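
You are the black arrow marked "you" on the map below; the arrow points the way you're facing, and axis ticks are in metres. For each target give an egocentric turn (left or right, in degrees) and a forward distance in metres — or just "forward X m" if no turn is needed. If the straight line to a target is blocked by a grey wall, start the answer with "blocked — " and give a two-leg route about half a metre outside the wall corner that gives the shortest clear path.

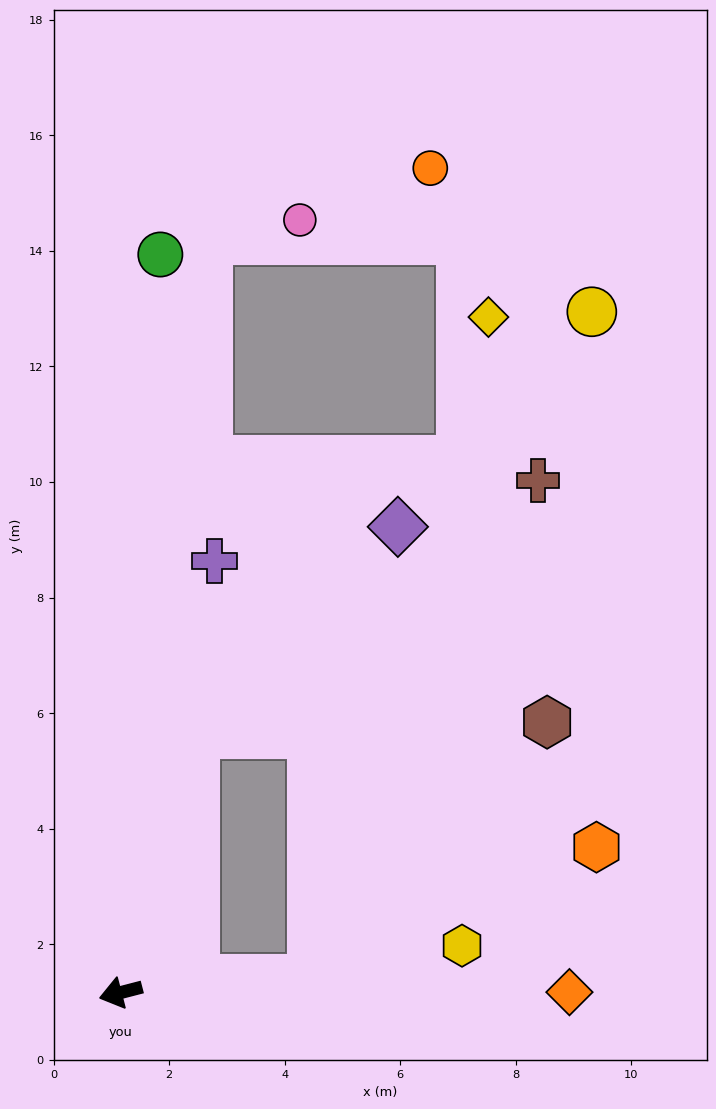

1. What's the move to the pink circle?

blocked — turn right 111°, forward 13.1 m, then turn right 71°, forward 1.6 m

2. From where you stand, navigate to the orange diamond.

turn left 166°, forward 7.8 m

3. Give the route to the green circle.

turn right 108°, forward 12.8 m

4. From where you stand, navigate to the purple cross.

turn right 117°, forward 7.6 m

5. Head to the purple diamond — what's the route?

blocked — turn right 121°, forward 4.6 m, then turn right 28°, forward 5.0 m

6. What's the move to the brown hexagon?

blocked — turn left 169°, forward 3.3 m, then turn left 44°, forward 6.0 m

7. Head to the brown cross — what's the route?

blocked — turn right 121°, forward 4.6 m, then turn right 37°, forward 7.4 m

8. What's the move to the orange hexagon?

blocked — turn left 169°, forward 3.3 m, then turn left 21°, forward 5.4 m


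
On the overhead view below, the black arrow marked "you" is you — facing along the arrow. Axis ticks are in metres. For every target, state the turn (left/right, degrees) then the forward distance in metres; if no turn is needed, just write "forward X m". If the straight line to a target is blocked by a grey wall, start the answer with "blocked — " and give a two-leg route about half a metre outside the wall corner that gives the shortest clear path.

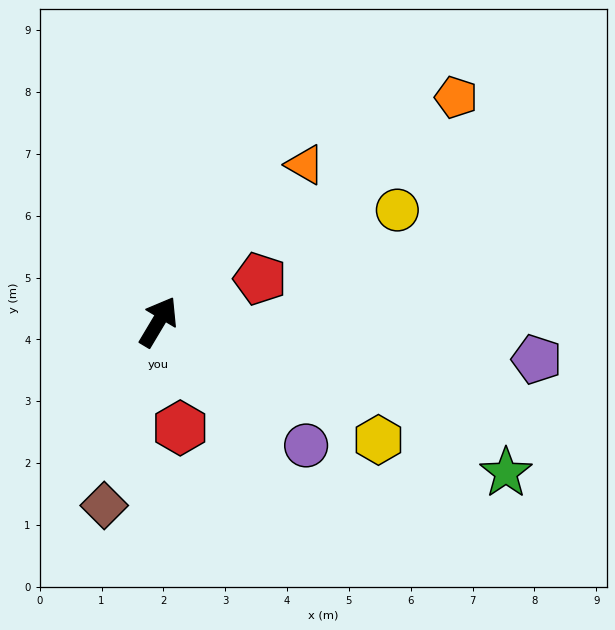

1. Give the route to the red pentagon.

turn right 36°, forward 1.8 m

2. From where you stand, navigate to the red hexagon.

turn right 138°, forward 1.8 m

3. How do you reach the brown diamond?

turn right 166°, forward 3.1 m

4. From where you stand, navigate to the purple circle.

turn right 99°, forward 3.1 m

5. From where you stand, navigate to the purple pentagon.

turn right 65°, forward 6.1 m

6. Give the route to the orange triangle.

turn right 12°, forward 3.5 m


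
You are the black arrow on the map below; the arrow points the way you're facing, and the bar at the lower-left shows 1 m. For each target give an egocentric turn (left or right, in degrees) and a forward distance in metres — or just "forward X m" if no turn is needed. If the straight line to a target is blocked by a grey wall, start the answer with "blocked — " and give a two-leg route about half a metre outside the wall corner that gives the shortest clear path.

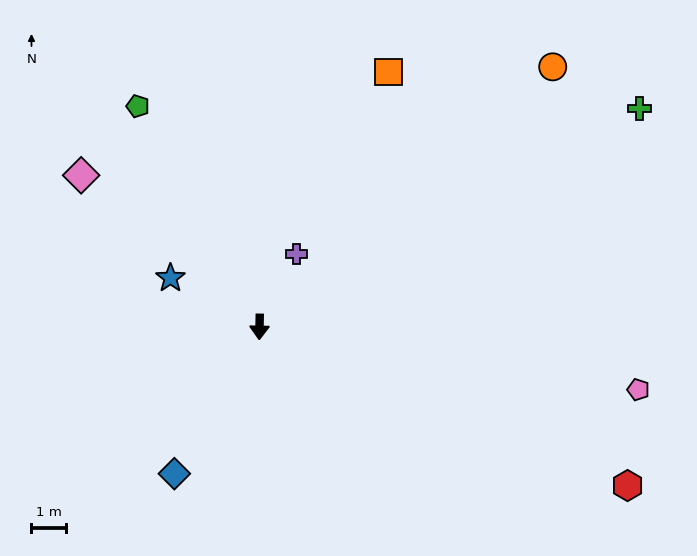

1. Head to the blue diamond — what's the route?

turn right 29°, forward 4.9 m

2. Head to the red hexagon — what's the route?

turn left 68°, forward 11.6 m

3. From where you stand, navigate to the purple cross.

turn left 154°, forward 2.4 m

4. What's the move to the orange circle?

turn left 133°, forward 11.3 m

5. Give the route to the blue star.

turn right 118°, forward 2.9 m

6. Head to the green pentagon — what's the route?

turn right 150°, forward 7.3 m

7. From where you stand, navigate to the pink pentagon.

turn left 82°, forward 11.1 m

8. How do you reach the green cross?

turn left 121°, forward 12.6 m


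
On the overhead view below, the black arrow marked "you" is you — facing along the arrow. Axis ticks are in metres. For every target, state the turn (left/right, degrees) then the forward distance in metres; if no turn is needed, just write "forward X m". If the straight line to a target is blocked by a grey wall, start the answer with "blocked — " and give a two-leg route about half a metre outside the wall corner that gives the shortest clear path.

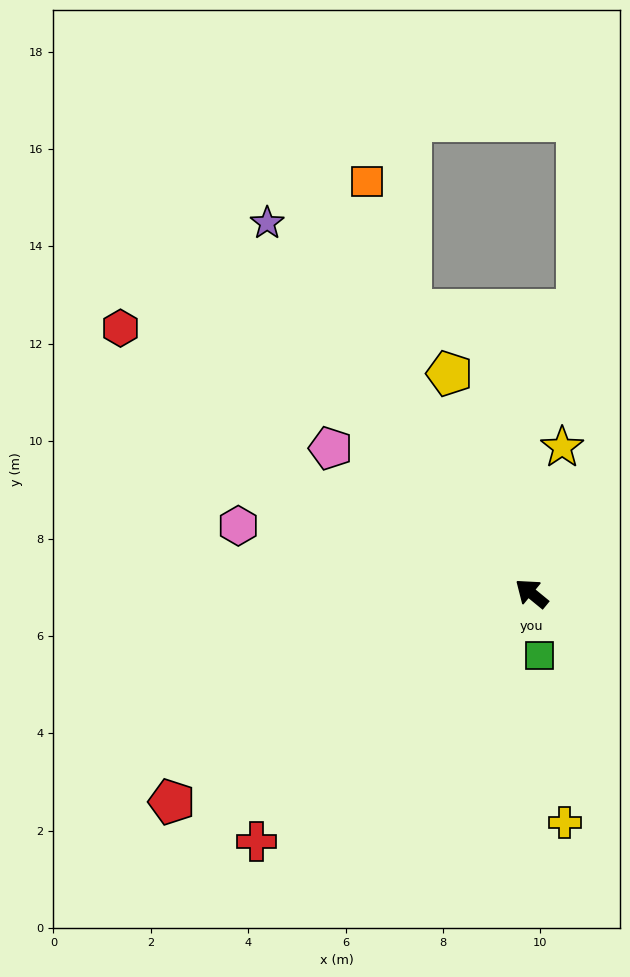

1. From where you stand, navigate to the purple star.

turn right 15°, forward 9.3 m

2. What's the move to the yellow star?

turn right 63°, forward 3.1 m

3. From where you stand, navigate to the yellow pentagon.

turn right 30°, forward 4.8 m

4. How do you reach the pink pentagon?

turn left 3°, forward 5.1 m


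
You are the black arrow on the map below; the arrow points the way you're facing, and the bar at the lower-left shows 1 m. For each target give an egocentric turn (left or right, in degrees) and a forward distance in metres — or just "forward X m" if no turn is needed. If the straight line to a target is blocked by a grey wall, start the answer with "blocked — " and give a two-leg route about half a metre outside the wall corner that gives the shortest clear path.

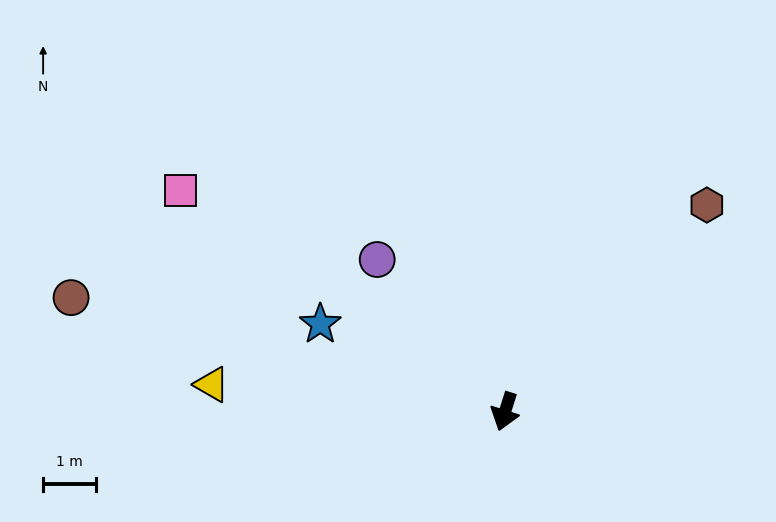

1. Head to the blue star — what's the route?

turn right 98°, forward 3.8 m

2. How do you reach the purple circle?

turn right 122°, forward 3.7 m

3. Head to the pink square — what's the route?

turn right 107°, forward 7.4 m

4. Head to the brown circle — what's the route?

turn right 87°, forward 8.4 m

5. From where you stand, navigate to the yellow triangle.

turn right 78°, forward 5.5 m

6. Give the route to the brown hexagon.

turn left 153°, forward 5.4 m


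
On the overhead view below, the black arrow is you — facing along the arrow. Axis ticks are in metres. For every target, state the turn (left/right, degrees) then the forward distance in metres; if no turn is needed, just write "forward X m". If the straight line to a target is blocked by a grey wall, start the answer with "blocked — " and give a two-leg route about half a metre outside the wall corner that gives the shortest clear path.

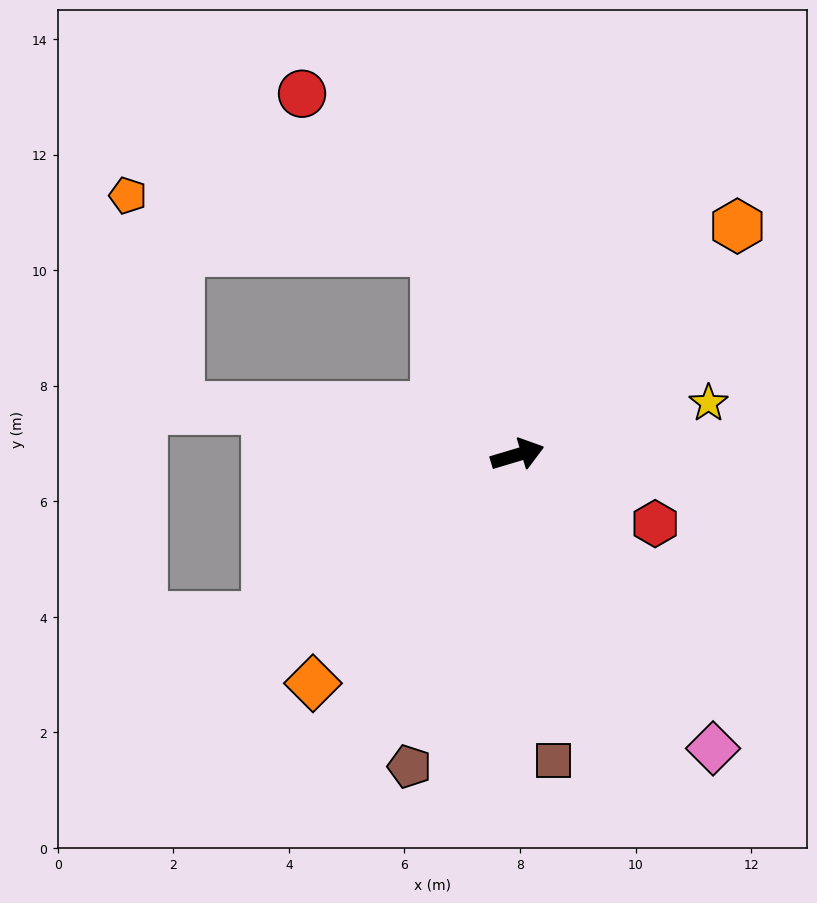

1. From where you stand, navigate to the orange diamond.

turn right 148°, forward 5.3 m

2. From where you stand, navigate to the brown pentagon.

turn right 126°, forward 5.7 m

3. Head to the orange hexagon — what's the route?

turn left 29°, forward 5.5 m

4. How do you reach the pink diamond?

turn right 73°, forward 6.1 m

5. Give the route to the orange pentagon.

blocked — turn left 96°, forward 3.8 m, then turn left 57°, forward 5.4 m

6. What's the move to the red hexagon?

turn right 43°, forward 2.7 m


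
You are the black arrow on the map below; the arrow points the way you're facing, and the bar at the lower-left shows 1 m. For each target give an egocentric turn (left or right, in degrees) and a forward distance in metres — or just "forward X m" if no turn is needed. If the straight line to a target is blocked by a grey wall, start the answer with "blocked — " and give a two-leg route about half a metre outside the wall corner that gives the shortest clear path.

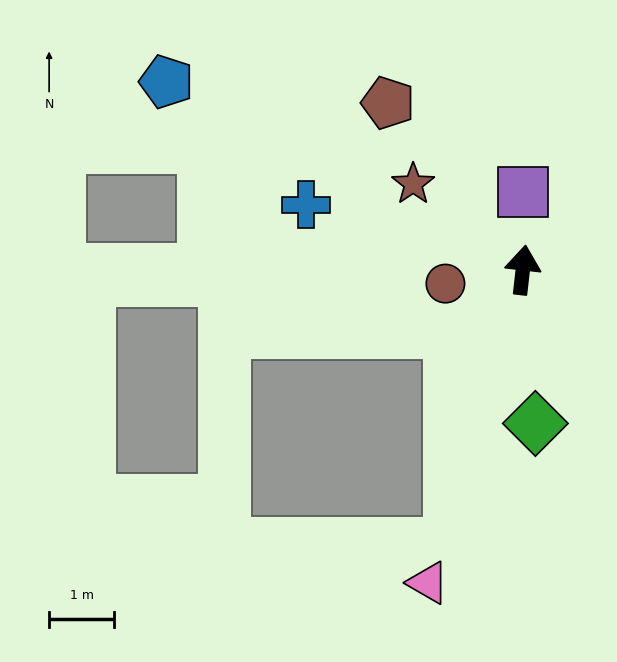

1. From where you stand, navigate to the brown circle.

turn left 107°, forward 1.2 m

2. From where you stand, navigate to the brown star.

turn left 58°, forward 2.1 m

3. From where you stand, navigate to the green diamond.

turn right 169°, forward 2.4 m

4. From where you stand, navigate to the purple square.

turn left 6°, forward 1.2 m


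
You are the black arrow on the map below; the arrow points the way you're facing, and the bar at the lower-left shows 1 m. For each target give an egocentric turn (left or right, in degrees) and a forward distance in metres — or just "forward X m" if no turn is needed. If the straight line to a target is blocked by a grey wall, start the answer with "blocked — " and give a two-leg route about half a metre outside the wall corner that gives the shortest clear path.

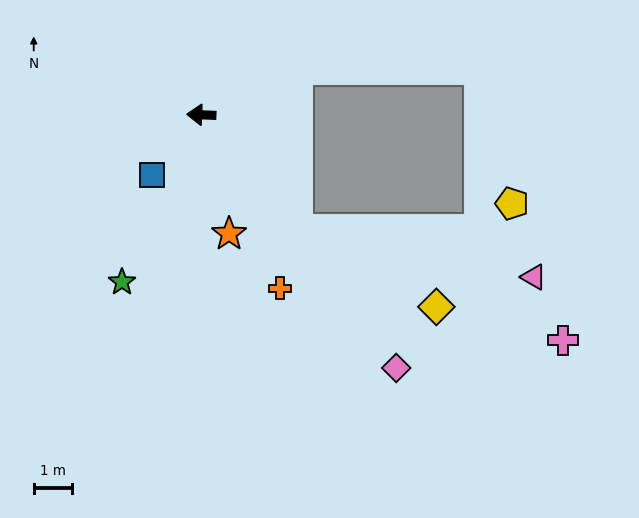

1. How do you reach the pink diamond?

turn left 130°, forward 8.4 m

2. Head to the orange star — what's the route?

turn left 105°, forward 3.2 m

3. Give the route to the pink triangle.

blocked — turn left 132°, forward 3.9 m, then turn left 39°, forward 6.3 m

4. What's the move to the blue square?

turn left 53°, forward 2.0 m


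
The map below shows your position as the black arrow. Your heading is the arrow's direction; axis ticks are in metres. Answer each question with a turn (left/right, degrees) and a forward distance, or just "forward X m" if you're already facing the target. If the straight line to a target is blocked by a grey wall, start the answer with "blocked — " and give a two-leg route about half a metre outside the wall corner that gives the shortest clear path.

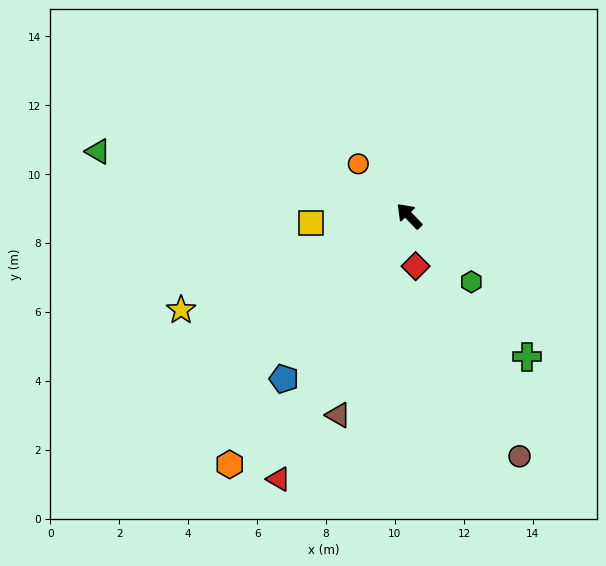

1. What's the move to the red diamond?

turn left 143°, forward 1.5 m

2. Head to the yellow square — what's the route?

turn left 50°, forward 2.9 m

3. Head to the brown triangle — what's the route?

turn left 117°, forward 6.1 m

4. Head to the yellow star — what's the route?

turn left 69°, forward 7.2 m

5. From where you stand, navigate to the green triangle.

turn left 34°, forward 9.2 m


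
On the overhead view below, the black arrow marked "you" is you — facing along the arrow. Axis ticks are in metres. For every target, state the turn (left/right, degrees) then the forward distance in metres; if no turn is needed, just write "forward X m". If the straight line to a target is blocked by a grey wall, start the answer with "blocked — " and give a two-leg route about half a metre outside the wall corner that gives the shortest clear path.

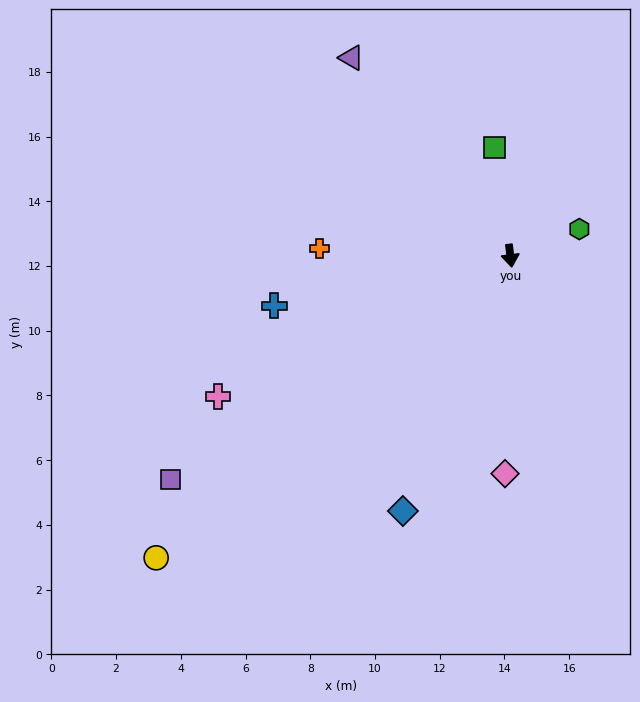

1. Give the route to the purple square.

turn right 64°, forward 12.6 m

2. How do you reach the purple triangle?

turn right 148°, forward 7.8 m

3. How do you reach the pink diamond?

turn right 9°, forward 6.7 m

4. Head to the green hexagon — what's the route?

turn left 104°, forward 2.3 m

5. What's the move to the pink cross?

turn right 71°, forward 10.0 m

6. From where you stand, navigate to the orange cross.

turn right 99°, forward 5.9 m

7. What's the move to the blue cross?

turn right 85°, forward 7.5 m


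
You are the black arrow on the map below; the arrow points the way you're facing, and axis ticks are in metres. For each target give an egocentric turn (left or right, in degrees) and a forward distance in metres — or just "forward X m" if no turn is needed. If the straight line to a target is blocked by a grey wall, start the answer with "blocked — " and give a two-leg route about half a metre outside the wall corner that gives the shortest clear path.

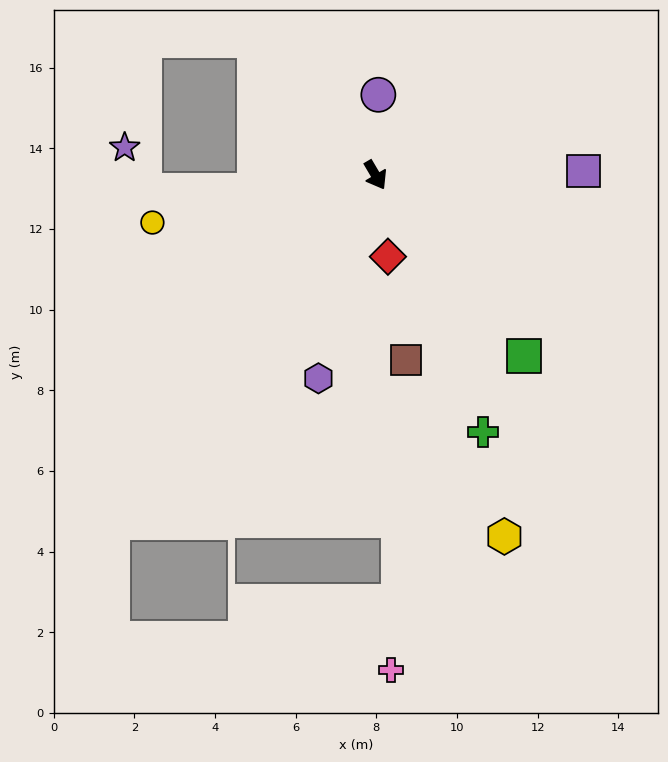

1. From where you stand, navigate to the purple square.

turn left 61°, forward 5.2 m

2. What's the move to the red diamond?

turn right 22°, forward 2.0 m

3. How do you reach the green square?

turn left 9°, forward 5.8 m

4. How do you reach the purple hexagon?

turn right 46°, forward 5.2 m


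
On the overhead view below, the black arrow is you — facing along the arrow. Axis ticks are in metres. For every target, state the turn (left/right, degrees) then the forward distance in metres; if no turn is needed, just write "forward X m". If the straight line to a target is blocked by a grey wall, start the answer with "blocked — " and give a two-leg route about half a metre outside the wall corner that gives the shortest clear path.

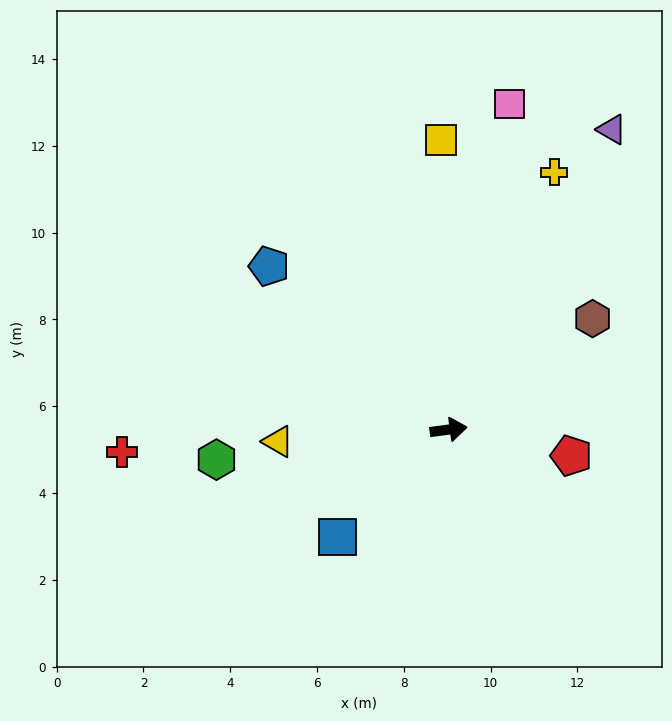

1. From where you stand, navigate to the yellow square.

turn left 84°, forward 6.7 m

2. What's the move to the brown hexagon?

turn left 30°, forward 4.2 m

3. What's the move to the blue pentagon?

turn left 130°, forward 5.6 m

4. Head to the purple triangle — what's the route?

turn left 54°, forward 7.9 m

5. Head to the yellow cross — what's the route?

turn left 60°, forward 6.4 m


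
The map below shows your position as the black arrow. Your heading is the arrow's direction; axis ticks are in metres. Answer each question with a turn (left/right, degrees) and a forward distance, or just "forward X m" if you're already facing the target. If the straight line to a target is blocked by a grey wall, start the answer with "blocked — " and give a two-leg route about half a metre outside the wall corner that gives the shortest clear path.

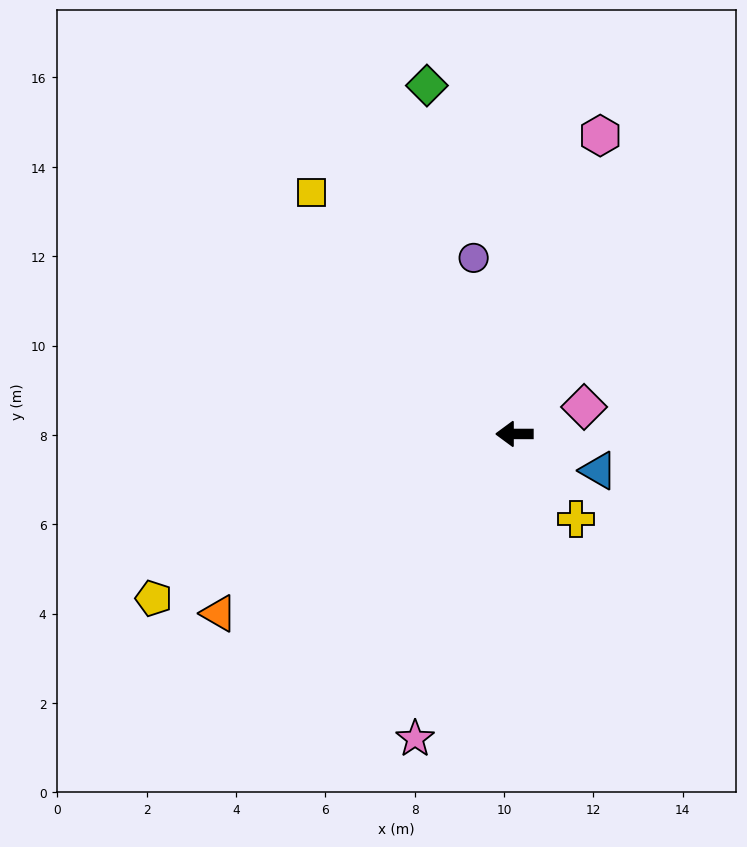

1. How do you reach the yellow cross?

turn left 126°, forward 2.4 m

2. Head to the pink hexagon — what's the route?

turn right 106°, forward 6.9 m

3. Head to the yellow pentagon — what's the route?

turn left 25°, forward 8.9 m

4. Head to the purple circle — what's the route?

turn right 77°, forward 4.0 m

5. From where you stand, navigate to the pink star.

turn left 72°, forward 7.2 m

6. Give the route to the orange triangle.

turn left 31°, forward 7.7 m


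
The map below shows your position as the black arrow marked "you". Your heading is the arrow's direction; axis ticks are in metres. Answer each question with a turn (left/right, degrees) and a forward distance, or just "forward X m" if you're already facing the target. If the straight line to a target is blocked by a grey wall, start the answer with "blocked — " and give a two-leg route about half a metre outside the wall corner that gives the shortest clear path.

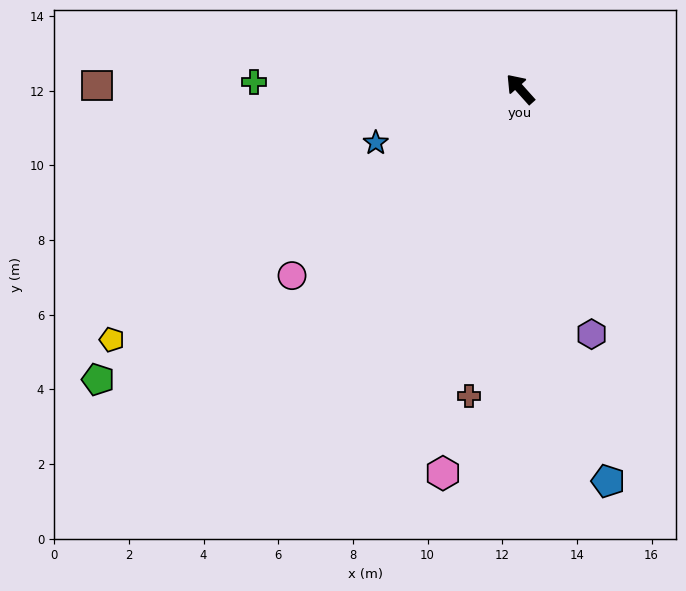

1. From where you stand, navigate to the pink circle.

turn left 87°, forward 7.9 m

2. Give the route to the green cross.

turn left 47°, forward 7.1 m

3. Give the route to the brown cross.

turn left 129°, forward 8.3 m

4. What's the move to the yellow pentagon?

turn left 80°, forward 12.8 m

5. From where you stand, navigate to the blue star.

turn left 69°, forward 4.1 m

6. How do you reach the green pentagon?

turn left 83°, forward 13.7 m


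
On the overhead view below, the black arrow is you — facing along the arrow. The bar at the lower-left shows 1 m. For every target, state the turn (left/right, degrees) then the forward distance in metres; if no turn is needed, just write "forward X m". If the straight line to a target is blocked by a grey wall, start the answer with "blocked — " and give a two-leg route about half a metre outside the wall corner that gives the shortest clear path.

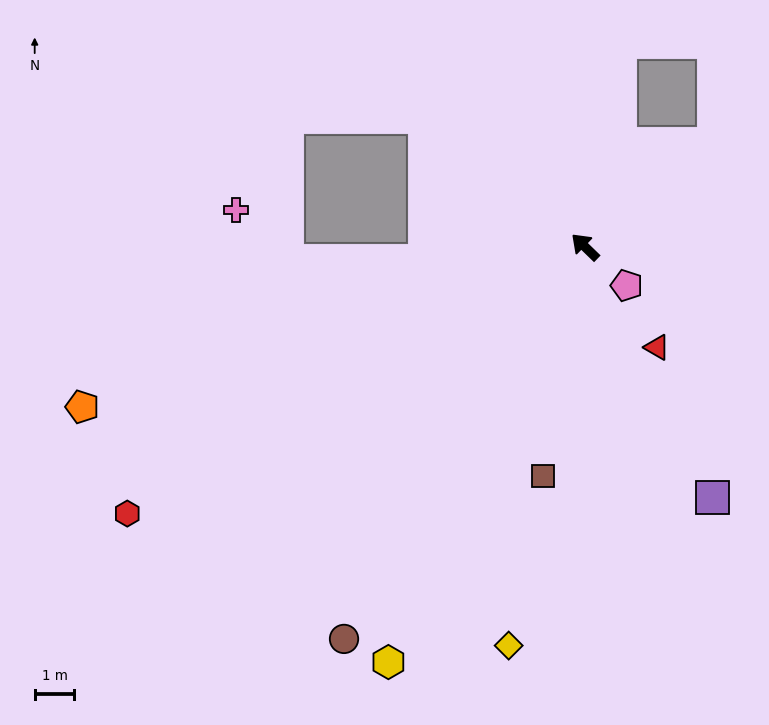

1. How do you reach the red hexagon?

turn left 74°, forward 13.3 m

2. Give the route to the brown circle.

turn left 103°, forward 11.6 m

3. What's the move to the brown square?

turn left 124°, forward 5.9 m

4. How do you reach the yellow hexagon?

turn left 109°, forward 11.6 m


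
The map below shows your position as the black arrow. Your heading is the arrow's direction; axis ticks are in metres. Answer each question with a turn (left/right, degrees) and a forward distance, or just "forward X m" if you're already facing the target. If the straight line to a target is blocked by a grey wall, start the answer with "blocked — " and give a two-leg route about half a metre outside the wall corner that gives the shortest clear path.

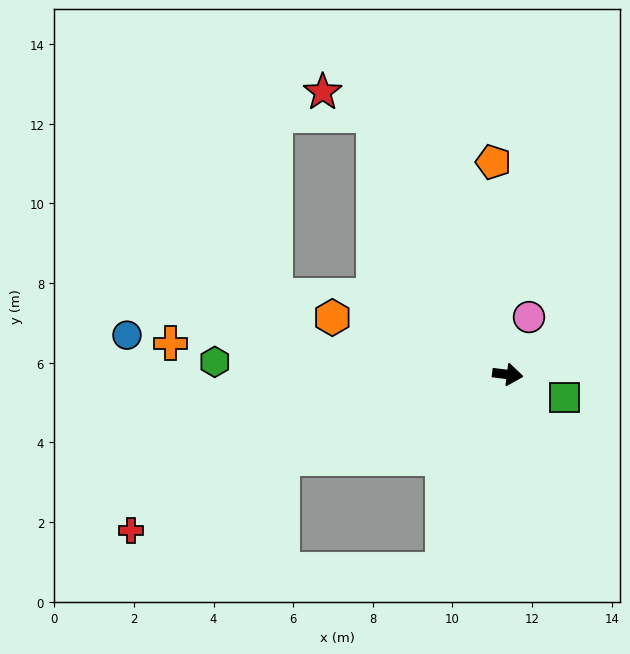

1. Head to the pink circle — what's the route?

turn left 77°, forward 1.5 m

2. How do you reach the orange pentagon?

turn left 101°, forward 5.3 m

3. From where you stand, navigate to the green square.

turn right 15°, forward 1.5 m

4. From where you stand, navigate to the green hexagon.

turn right 175°, forward 7.4 m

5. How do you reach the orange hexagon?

turn left 169°, forward 4.6 m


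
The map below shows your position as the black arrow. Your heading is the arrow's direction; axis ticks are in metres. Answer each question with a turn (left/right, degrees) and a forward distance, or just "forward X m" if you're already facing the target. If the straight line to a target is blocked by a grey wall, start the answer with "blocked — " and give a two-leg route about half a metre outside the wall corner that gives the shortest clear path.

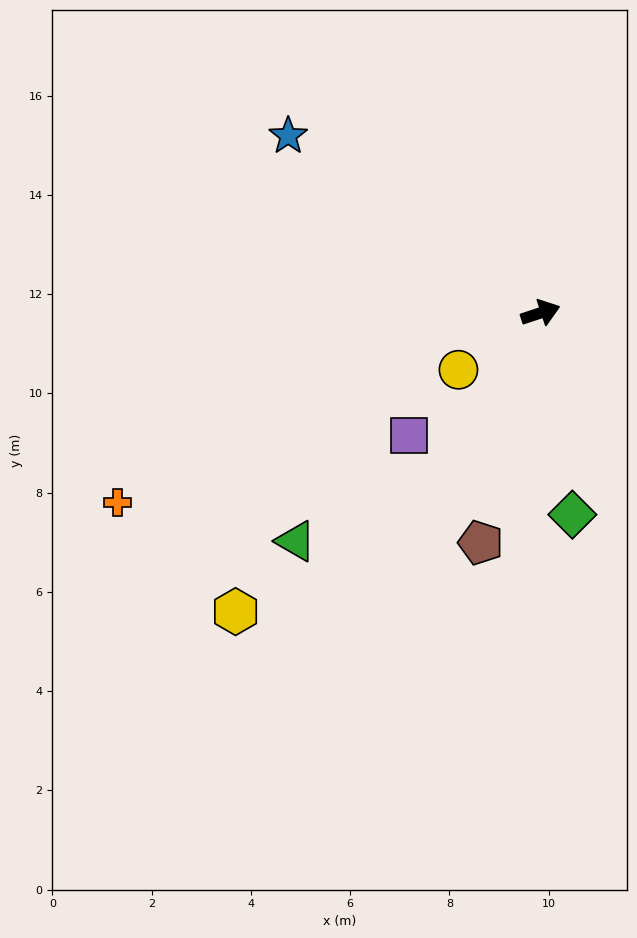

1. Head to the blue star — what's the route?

turn left 127°, forward 6.2 m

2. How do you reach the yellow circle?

turn right 164°, forward 2.0 m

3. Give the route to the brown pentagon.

turn right 123°, forward 4.8 m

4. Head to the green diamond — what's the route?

turn right 99°, forward 4.1 m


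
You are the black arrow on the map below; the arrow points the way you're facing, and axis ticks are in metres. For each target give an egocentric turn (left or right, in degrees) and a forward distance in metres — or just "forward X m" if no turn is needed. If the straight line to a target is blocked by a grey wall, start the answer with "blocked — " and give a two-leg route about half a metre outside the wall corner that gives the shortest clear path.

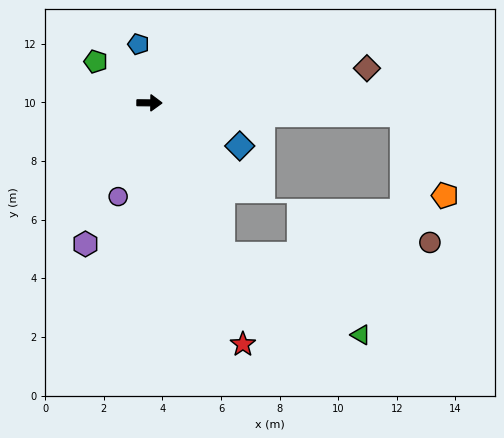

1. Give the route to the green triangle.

blocked — turn right 64°, forward 5.7 m, then turn left 34°, forward 5.4 m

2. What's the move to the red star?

turn right 68°, forward 8.8 m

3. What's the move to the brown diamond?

turn left 10°, forward 7.5 m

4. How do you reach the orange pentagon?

blocked — turn right 2°, forward 8.6 m, then turn right 60°, forward 3.1 m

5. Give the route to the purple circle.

turn right 108°, forward 3.4 m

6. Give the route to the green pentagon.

turn left 143°, forward 2.3 m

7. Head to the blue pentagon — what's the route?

turn left 101°, forward 2.0 m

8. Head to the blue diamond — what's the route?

turn right 25°, forward 3.4 m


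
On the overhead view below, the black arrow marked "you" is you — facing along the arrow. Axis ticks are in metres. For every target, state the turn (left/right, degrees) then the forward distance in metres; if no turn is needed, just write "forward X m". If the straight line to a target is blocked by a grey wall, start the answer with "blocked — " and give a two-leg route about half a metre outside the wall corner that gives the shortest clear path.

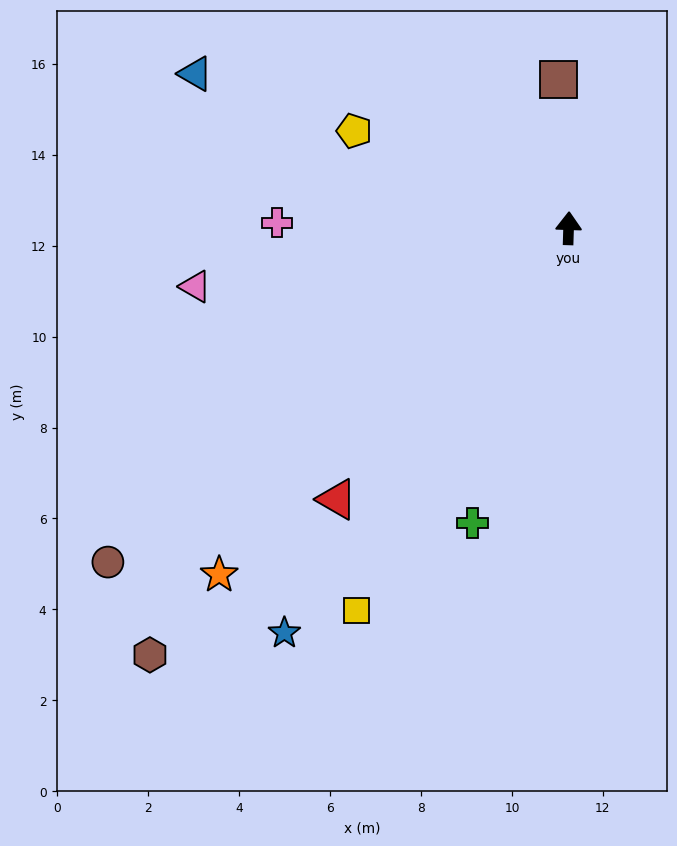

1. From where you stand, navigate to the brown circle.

turn left 128°, forward 12.5 m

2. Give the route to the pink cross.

turn left 91°, forward 6.4 m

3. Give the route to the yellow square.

turn left 153°, forward 9.6 m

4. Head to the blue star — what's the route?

turn left 147°, forward 10.9 m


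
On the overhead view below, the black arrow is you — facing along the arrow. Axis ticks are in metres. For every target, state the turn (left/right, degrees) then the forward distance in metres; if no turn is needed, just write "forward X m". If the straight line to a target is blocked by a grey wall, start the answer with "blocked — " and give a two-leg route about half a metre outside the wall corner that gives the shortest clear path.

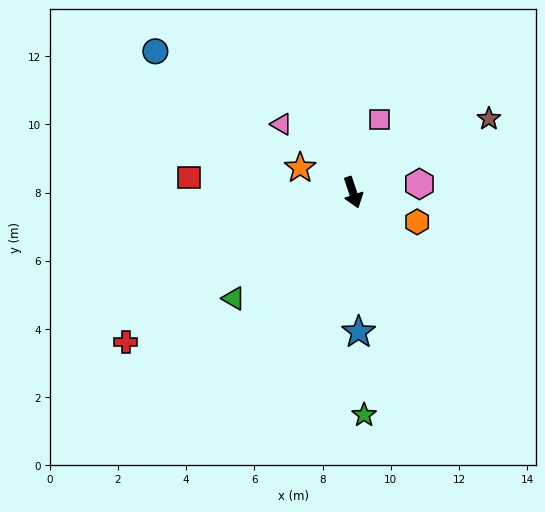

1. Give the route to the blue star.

turn right 16°, forward 4.1 m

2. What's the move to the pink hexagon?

turn left 79°, forward 2.0 m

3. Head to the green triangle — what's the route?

turn right 67°, forward 4.7 m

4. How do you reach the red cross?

turn right 75°, forward 8.0 m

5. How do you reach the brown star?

turn left 100°, forward 4.5 m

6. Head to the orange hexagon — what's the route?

turn left 47°, forward 2.1 m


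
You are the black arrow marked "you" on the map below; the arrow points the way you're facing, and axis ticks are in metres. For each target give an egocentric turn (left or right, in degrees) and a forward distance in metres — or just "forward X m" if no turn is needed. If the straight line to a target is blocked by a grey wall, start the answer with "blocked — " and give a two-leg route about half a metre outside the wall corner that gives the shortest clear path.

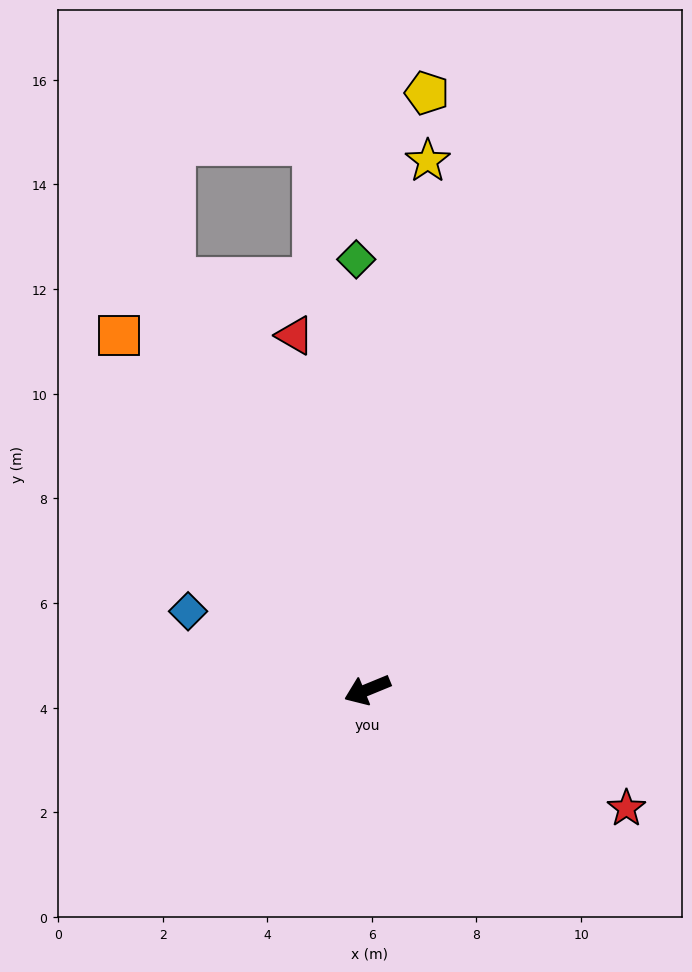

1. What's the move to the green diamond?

turn right 111°, forward 8.2 m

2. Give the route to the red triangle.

turn right 101°, forward 6.9 m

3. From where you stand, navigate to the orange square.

turn right 77°, forward 8.3 m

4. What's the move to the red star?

turn left 133°, forward 5.4 m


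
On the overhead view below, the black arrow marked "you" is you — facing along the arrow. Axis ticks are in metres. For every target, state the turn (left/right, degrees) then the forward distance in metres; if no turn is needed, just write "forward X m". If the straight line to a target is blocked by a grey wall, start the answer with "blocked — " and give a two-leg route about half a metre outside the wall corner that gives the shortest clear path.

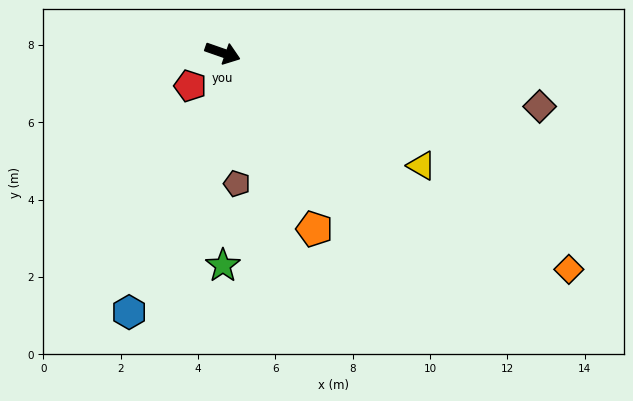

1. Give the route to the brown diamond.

turn left 10°, forward 8.3 m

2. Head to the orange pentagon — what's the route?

turn right 43°, forward 5.1 m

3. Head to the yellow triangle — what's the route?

turn right 10°, forward 5.9 m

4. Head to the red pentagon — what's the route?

turn right 115°, forward 1.2 m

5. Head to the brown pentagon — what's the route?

turn right 65°, forward 3.4 m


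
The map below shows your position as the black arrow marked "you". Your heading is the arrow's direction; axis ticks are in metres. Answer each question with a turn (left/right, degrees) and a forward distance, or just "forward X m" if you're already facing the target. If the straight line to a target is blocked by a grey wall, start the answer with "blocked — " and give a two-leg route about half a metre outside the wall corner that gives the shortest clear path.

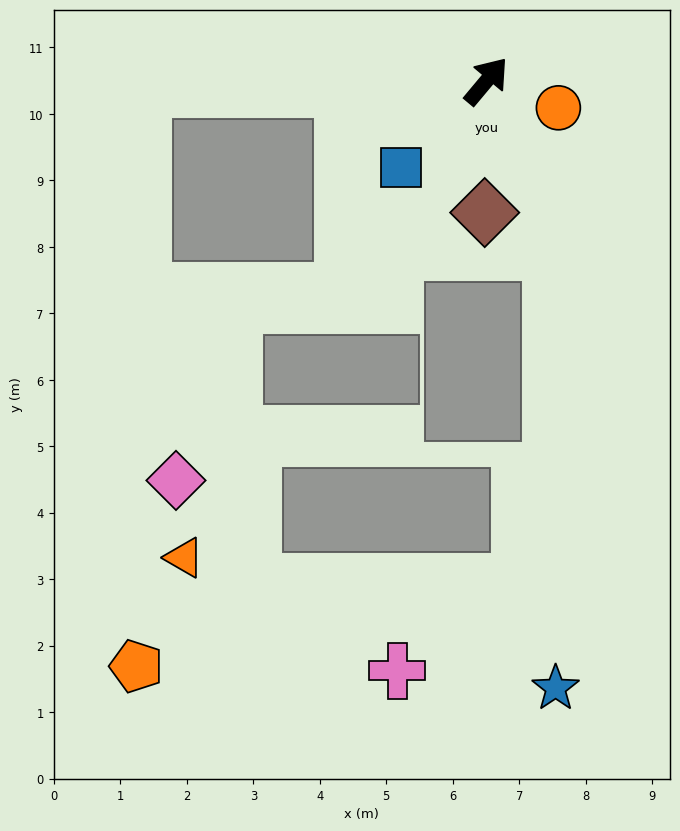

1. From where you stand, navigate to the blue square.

turn left 175°, forward 1.8 m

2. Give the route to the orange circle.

turn right 71°, forward 1.2 m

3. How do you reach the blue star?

blocked — turn right 119°, forward 2.7 m, then turn right 20°, forward 6.6 m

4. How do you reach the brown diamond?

turn right 141°, forward 2.0 m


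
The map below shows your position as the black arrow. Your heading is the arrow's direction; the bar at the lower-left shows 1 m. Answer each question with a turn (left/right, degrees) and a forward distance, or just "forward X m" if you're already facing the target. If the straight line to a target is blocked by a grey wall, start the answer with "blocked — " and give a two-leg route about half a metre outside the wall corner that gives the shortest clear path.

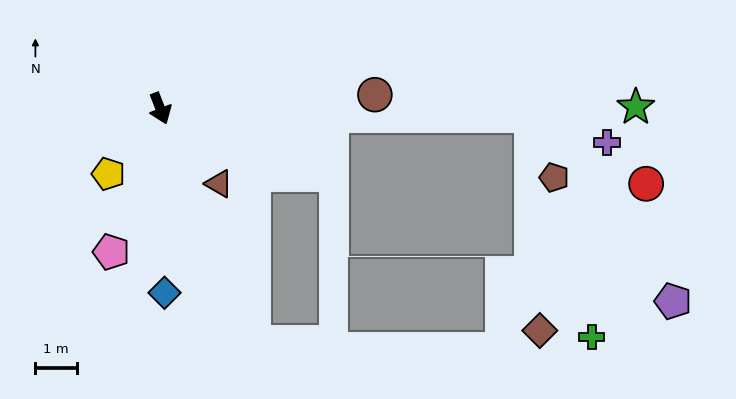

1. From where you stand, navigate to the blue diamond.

turn right 20°, forward 4.5 m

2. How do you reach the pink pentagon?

turn right 40°, forward 3.7 m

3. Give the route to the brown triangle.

turn left 17°, forward 2.3 m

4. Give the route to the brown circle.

turn left 73°, forward 5.2 m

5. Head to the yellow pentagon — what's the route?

turn right 60°, forward 2.0 m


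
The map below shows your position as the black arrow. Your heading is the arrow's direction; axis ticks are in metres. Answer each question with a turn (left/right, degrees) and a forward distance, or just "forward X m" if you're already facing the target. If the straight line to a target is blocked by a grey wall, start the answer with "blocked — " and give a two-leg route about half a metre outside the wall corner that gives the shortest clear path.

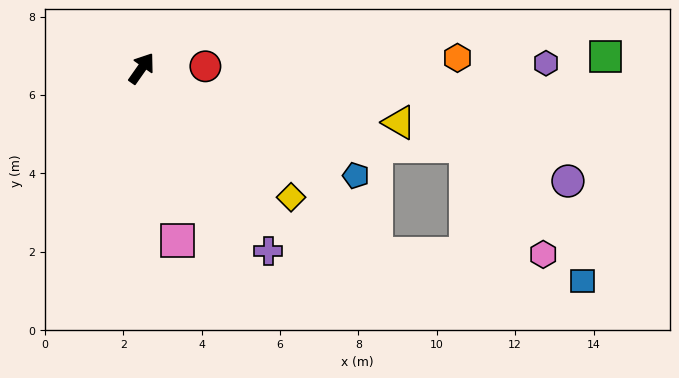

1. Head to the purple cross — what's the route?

turn right 110°, forward 5.7 m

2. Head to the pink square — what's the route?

turn right 133°, forward 4.5 m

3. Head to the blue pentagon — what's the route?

turn right 82°, forward 6.1 m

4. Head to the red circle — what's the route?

turn right 53°, forward 1.6 m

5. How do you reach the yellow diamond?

turn right 96°, forward 5.0 m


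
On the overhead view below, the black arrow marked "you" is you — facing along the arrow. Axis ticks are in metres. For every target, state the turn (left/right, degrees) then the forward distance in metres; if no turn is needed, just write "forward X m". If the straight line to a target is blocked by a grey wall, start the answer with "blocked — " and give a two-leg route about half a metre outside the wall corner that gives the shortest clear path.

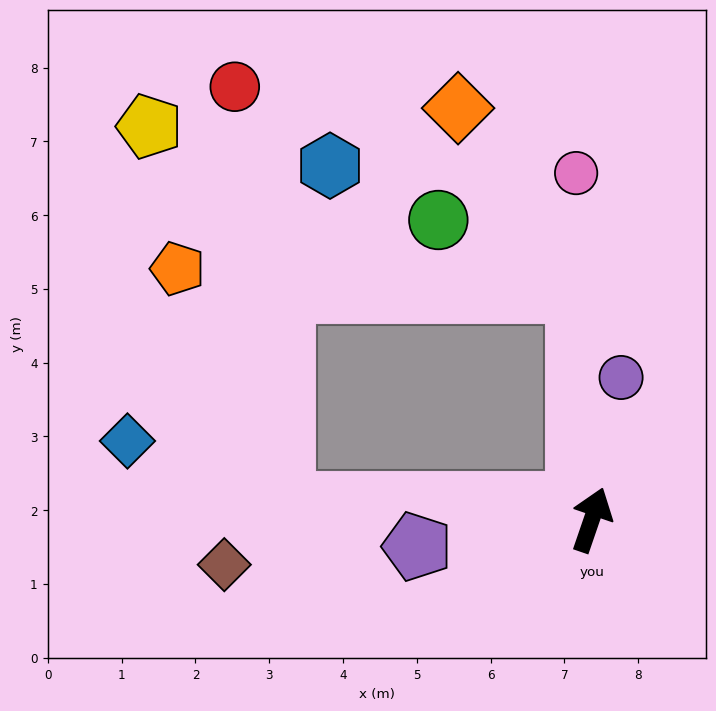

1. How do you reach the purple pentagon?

turn left 118°, forward 2.4 m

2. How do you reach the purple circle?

turn left 7°, forward 2.0 m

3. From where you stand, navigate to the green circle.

blocked — turn left 23°, forward 3.1 m, then turn left 59°, forward 2.1 m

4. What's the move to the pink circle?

turn left 22°, forward 4.7 m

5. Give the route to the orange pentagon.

blocked — turn left 23°, forward 3.1 m, then turn left 83°, forward 5.4 m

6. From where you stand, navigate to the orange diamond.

blocked — turn left 23°, forward 3.1 m, then turn left 29°, forward 3.0 m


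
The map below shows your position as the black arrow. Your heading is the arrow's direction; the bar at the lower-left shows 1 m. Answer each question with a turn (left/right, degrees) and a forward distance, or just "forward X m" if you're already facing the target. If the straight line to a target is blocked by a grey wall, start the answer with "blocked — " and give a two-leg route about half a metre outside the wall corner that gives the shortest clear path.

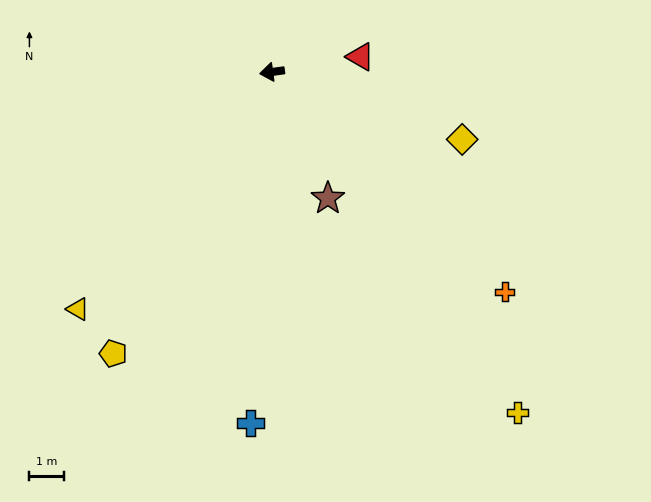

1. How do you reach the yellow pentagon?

turn left 53°, forward 9.5 m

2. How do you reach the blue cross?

turn left 79°, forward 10.3 m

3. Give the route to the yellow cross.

turn left 118°, forward 12.3 m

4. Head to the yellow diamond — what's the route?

turn left 153°, forward 5.9 m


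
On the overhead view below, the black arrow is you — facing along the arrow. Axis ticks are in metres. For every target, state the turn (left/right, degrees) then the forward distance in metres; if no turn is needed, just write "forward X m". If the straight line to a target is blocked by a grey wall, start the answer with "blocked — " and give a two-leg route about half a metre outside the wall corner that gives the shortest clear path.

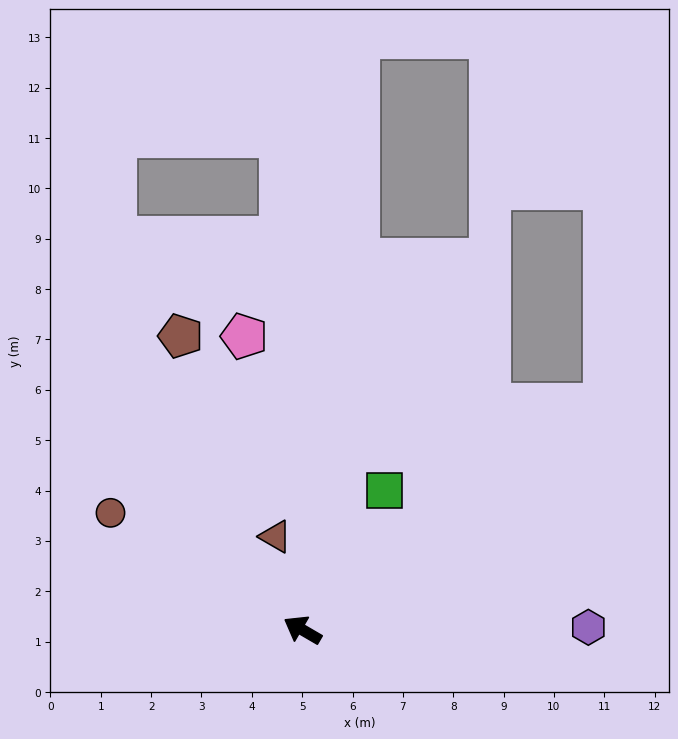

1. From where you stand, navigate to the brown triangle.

turn right 44°, forward 1.9 m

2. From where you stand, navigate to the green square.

turn right 90°, forward 3.2 m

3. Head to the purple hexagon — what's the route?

turn right 149°, forward 5.7 m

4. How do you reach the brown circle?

forward 4.5 m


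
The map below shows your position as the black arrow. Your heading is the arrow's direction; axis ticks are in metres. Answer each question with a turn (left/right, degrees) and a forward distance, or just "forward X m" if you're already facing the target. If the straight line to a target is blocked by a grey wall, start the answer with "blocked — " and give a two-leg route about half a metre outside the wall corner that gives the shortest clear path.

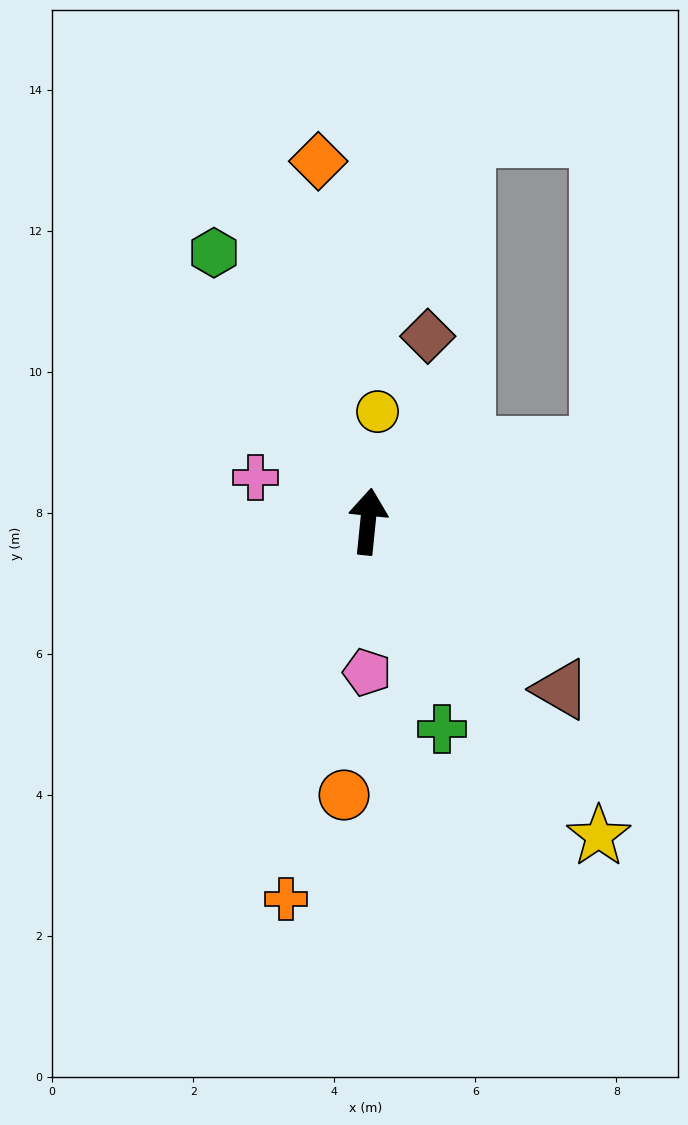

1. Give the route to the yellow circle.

forward 1.6 m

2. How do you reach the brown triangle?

turn right 125°, forward 3.6 m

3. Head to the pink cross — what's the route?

turn left 74°, forward 1.7 m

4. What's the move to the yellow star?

turn right 138°, forward 5.5 m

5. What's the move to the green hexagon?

turn left 36°, forward 4.4 m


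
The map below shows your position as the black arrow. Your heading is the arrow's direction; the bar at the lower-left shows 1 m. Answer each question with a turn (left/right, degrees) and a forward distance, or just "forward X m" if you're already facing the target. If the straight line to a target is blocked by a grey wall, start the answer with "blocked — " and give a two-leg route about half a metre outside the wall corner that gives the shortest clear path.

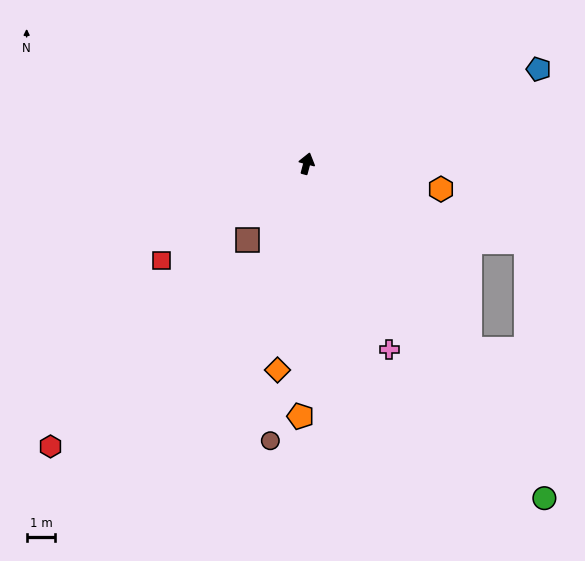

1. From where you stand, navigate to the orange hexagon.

turn right 86°, forward 4.8 m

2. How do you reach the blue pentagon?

turn right 53°, forward 8.7 m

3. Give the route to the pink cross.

turn right 141°, forward 7.1 m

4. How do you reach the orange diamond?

turn right 173°, forward 7.3 m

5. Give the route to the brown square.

turn left 157°, forward 3.4 m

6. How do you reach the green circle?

turn right 130°, forward 14.3 m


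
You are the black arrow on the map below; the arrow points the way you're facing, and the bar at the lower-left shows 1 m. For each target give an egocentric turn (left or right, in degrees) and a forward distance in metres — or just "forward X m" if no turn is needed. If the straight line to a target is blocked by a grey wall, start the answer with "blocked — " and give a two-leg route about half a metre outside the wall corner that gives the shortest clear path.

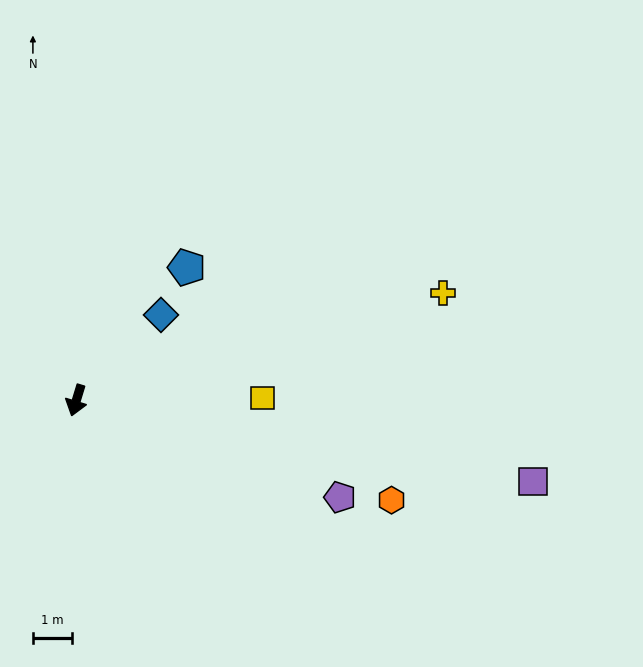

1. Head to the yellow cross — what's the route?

turn left 123°, forward 9.7 m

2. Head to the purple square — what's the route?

turn left 97°, forward 11.8 m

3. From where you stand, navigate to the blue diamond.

turn left 152°, forward 3.1 m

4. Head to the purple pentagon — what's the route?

turn left 87°, forward 7.1 m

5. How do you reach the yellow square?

turn left 108°, forward 4.7 m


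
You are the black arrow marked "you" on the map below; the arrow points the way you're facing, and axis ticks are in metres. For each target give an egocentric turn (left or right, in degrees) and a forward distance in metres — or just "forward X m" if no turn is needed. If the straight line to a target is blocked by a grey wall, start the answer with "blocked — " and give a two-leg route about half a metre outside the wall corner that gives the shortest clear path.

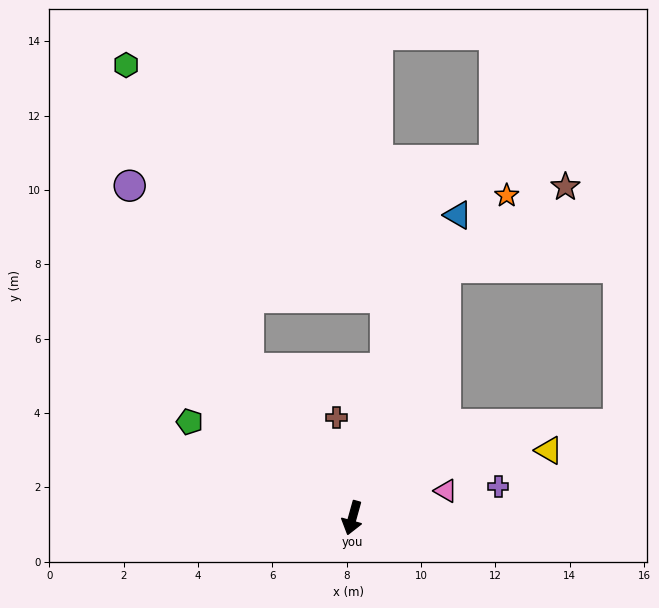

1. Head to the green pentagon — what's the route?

turn right 105°, forward 5.1 m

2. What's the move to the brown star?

blocked — turn left 175°, forward 7.2 m, then turn right 36°, forward 3.9 m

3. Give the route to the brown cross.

turn right 155°, forward 2.7 m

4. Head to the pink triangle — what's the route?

turn left 122°, forward 2.6 m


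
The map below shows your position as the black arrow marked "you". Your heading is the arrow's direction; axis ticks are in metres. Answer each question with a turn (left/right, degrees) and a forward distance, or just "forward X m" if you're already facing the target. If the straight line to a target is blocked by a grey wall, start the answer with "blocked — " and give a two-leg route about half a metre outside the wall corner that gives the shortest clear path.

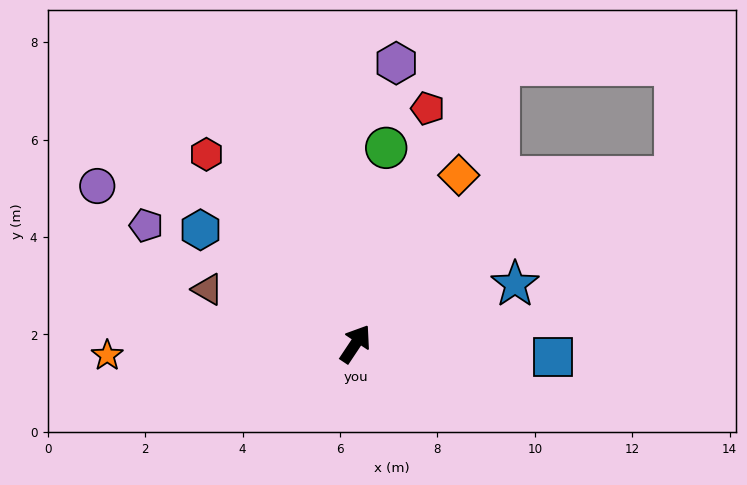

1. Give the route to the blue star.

turn right 36°, forward 3.5 m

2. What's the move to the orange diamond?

turn left 2°, forward 4.1 m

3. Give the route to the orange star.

turn left 126°, forward 5.1 m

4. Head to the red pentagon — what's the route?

turn left 17°, forward 5.1 m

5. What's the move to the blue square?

turn right 60°, forward 4.1 m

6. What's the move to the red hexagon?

turn left 72°, forward 4.9 m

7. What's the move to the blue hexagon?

turn left 87°, forward 3.9 m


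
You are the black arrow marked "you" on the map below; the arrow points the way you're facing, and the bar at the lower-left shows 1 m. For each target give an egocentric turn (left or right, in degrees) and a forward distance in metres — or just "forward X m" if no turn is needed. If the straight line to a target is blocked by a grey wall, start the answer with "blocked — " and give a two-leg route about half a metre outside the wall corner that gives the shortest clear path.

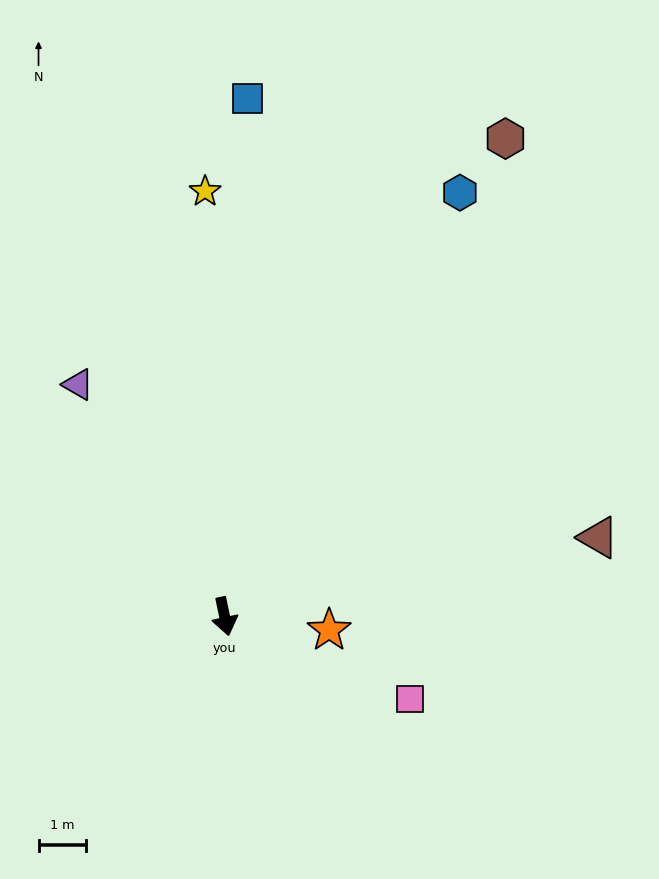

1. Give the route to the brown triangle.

turn left 90°, forward 8.1 m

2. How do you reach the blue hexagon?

turn left 139°, forward 10.3 m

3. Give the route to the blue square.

turn left 166°, forward 11.0 m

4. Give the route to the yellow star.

turn left 171°, forward 9.0 m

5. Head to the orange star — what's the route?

turn left 71°, forward 2.2 m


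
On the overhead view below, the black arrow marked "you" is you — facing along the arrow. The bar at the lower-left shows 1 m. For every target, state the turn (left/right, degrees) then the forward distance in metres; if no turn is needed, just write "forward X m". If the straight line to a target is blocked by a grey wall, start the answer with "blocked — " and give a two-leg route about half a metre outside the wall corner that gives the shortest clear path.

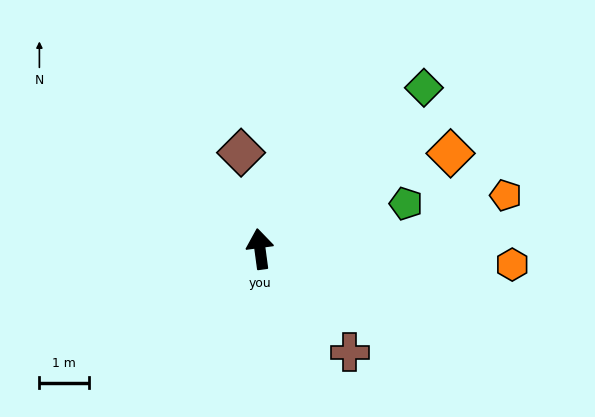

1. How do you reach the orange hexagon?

turn right 101°, forward 5.1 m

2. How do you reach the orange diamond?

turn right 71°, forward 4.3 m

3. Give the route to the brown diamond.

turn left 3°, forward 2.0 m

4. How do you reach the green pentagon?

turn right 80°, forward 3.1 m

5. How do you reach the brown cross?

turn right 147°, forward 2.8 m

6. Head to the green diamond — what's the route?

turn right 53°, forward 4.7 m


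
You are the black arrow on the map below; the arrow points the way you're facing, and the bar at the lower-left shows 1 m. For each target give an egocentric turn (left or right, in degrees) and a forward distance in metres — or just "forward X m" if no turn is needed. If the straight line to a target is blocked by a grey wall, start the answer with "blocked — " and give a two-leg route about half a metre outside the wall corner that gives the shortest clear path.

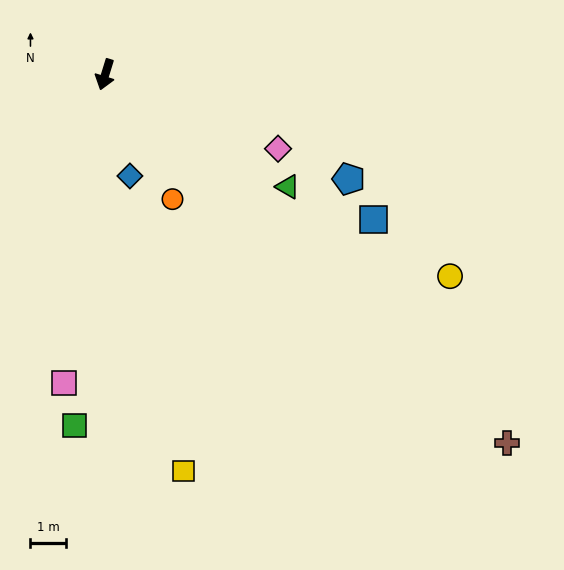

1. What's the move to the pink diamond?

turn left 84°, forward 5.4 m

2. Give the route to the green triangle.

turn left 76°, forward 6.1 m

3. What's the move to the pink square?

turn left 10°, forward 8.9 m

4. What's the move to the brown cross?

turn left 65°, forward 15.5 m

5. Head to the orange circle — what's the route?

turn left 46°, forward 4.0 m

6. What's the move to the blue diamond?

turn left 31°, forward 3.0 m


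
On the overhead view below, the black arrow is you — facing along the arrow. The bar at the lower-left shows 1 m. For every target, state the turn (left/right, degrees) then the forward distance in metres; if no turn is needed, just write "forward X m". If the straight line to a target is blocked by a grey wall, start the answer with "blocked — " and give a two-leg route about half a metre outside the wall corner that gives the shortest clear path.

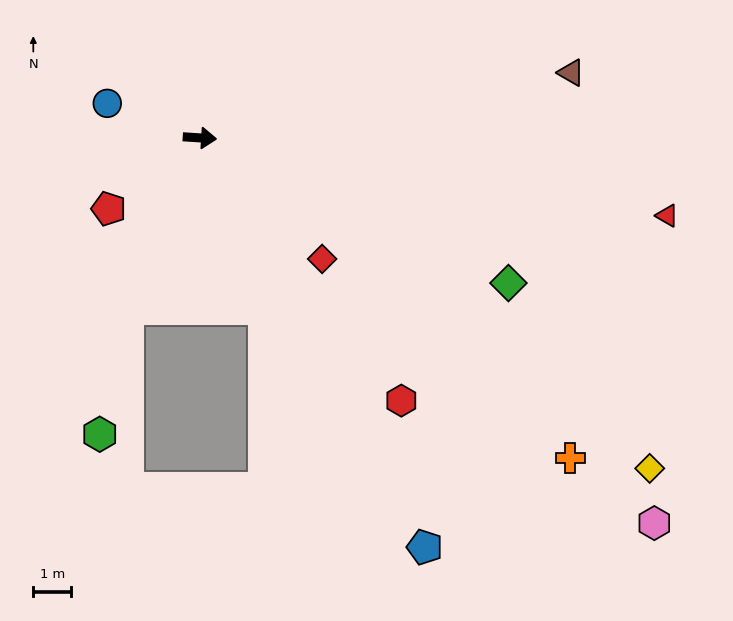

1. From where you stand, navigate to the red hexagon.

turn right 49°, forward 8.7 m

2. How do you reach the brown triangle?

turn left 14°, forward 9.9 m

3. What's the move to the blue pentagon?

turn right 58°, forward 12.2 m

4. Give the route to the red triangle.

turn right 6°, forward 12.4 m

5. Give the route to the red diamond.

turn right 41°, forward 4.5 m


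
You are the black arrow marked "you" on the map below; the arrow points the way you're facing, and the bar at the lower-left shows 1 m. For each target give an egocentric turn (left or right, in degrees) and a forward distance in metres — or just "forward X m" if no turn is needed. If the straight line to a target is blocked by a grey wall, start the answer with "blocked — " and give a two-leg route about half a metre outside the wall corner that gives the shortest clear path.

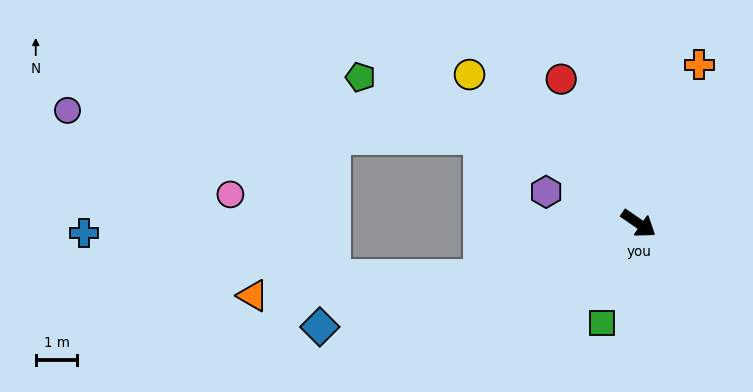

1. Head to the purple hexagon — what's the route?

turn right 164°, forward 2.4 m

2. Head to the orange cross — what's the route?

turn left 104°, forward 4.1 m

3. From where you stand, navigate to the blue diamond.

turn right 127°, forward 8.1 m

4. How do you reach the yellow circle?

turn left 173°, forward 5.4 m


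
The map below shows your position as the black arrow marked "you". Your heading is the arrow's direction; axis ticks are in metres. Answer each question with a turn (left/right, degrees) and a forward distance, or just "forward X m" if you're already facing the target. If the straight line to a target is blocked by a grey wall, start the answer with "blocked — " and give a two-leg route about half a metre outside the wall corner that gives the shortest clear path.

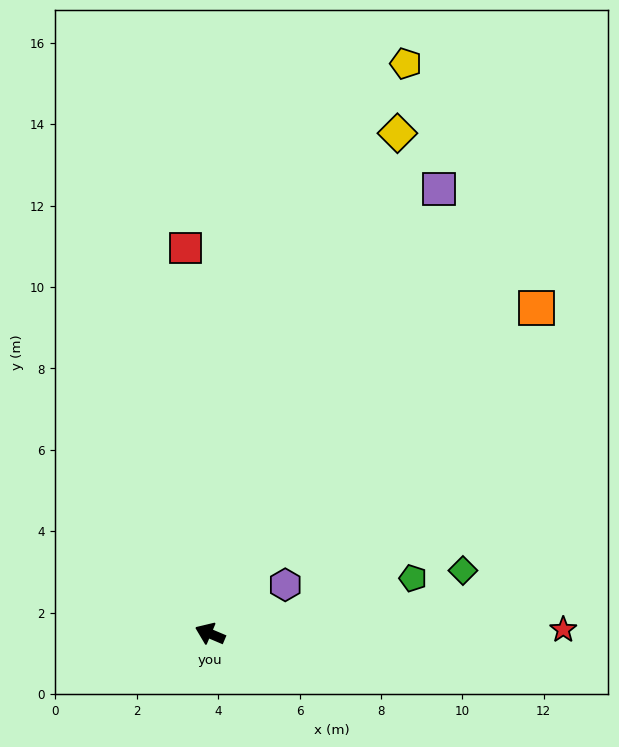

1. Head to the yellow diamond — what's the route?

turn right 88°, forward 13.1 m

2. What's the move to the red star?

turn right 156°, forward 8.7 m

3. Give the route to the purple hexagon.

turn right 124°, forward 2.2 m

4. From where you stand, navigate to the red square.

turn right 63°, forward 9.5 m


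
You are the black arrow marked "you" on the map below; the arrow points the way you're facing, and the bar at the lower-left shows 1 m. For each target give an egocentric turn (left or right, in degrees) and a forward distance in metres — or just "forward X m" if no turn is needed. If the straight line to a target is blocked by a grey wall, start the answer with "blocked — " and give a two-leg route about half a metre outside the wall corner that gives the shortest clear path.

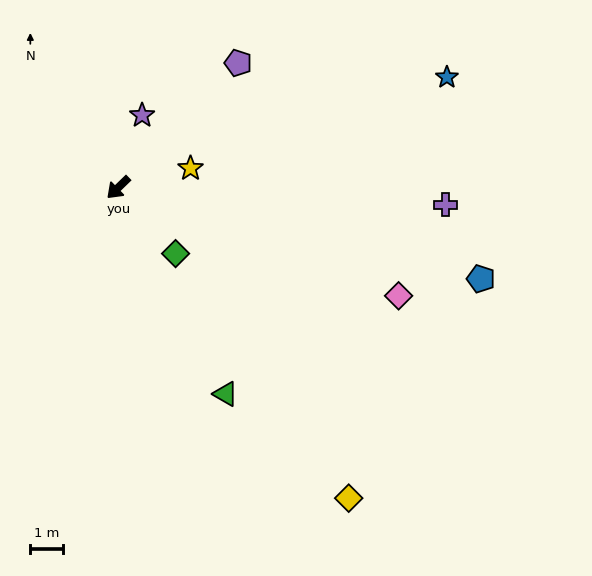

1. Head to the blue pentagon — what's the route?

turn left 122°, forward 11.3 m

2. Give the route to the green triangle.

turn left 73°, forward 7.0 m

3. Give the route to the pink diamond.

turn left 115°, forward 9.1 m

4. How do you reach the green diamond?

turn left 87°, forward 2.6 m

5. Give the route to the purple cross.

turn left 133°, forward 9.9 m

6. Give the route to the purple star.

turn right 152°, forward 2.3 m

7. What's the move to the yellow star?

turn left 151°, forward 2.3 m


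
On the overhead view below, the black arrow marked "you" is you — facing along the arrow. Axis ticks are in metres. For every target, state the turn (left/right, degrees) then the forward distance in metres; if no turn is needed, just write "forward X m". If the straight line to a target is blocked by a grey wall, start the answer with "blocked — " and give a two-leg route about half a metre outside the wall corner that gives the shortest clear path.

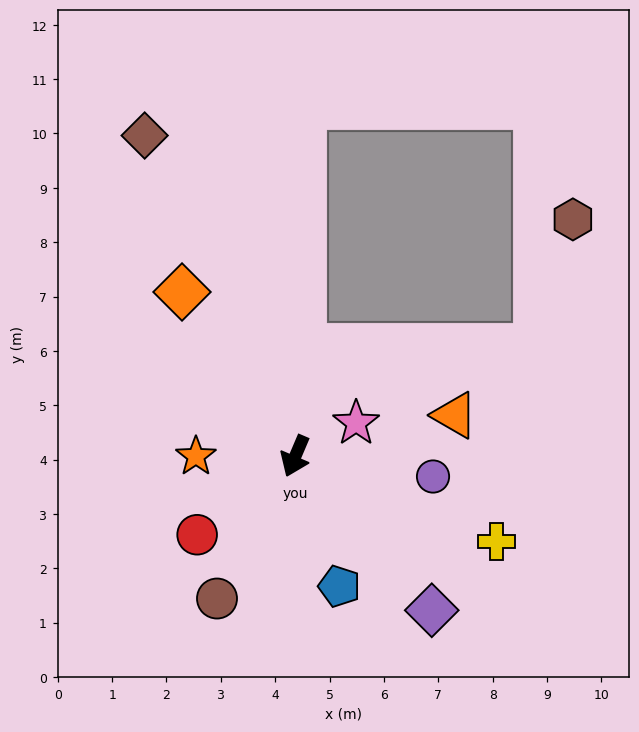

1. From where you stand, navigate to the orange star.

turn right 67°, forward 1.8 m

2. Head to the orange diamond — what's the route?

turn right 122°, forward 3.7 m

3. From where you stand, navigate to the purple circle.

turn left 105°, forward 2.6 m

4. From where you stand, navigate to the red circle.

turn right 28°, forward 2.3 m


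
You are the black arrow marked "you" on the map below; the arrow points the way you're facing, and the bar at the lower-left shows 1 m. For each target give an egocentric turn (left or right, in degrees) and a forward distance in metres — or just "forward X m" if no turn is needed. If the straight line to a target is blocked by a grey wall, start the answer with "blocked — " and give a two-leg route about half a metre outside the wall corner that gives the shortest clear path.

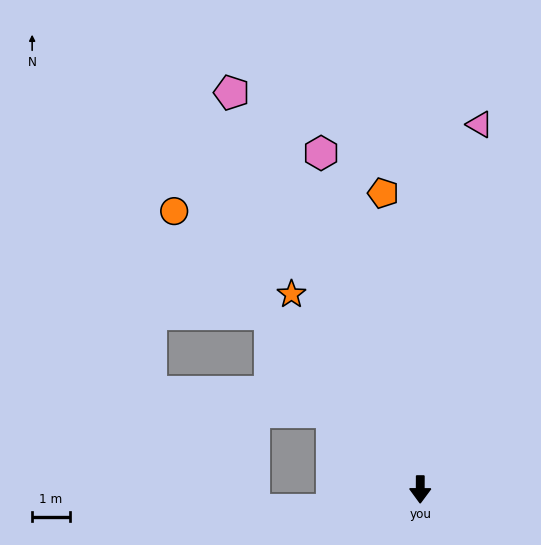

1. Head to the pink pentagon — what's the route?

turn right 154°, forward 11.7 m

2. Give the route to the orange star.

turn right 146°, forward 6.2 m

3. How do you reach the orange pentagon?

turn right 173°, forward 8.0 m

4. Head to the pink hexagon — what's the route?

turn right 163°, forward 9.3 m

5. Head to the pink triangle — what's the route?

turn left 171°, forward 9.9 m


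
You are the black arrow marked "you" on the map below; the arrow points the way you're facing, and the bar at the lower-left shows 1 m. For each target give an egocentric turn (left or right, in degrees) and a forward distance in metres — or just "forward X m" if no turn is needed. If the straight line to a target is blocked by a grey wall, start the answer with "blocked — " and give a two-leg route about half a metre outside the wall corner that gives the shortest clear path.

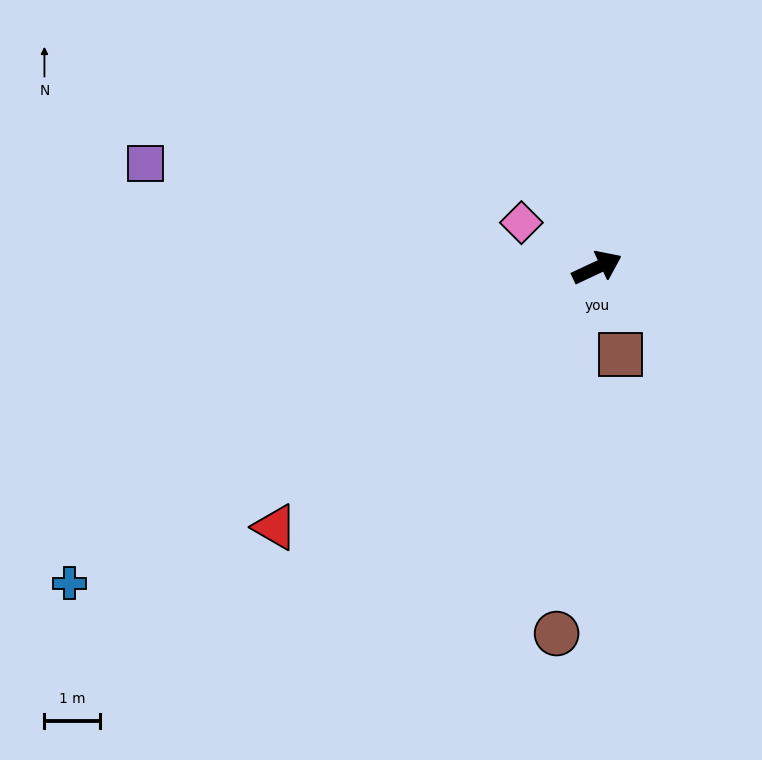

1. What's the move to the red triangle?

turn right 166°, forward 7.4 m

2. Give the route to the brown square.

turn right 100°, forward 1.6 m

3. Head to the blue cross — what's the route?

turn right 174°, forward 11.0 m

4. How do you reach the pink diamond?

turn left 124°, forward 1.6 m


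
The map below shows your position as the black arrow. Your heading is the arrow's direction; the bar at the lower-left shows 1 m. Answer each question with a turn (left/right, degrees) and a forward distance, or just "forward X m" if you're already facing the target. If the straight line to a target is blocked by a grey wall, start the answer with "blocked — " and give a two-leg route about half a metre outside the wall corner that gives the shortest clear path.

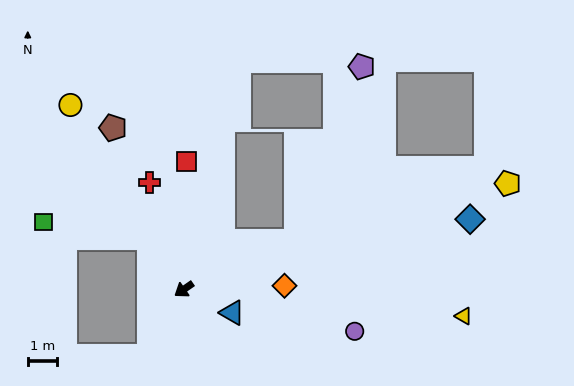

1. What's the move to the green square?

blocked — turn right 91°, forward 2.2 m, then turn left 48°, forward 3.7 m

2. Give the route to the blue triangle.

turn left 119°, forward 1.8 m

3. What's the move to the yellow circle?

turn right 93°, forward 7.5 m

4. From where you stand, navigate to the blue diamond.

turn left 159°, forward 10.2 m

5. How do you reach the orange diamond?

turn left 147°, forward 3.5 m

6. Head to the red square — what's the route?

turn right 126°, forward 4.4 m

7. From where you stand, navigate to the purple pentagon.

blocked — turn left 168°, forward 4.2 m, then turn left 47°, forward 6.4 m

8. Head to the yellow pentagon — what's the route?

turn left 163°, forward 11.8 m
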